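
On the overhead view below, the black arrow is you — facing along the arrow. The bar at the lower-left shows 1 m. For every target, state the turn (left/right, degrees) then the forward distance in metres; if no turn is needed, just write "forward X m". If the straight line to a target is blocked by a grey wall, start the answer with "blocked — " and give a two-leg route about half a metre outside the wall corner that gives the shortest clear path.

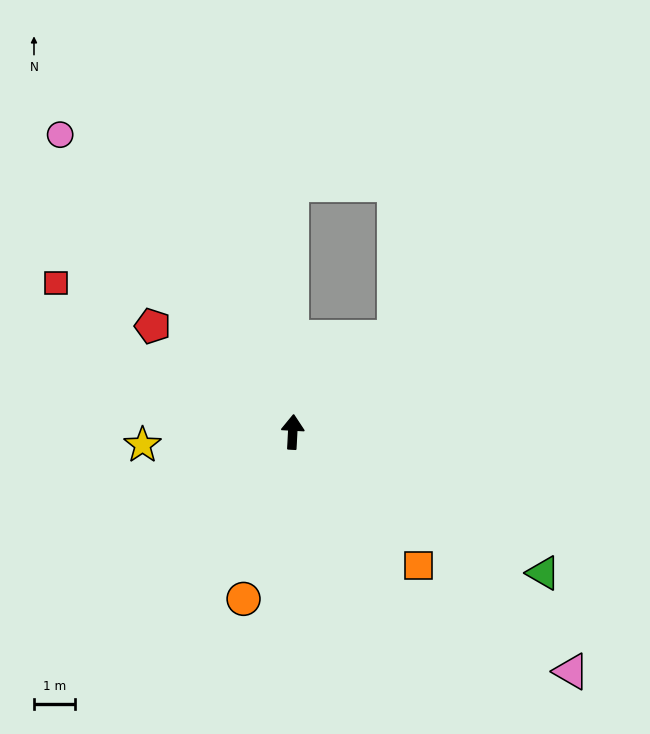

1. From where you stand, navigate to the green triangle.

turn right 116°, forward 7.1 m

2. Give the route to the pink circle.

turn left 41°, forward 9.3 m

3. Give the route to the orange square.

turn right 134°, forward 4.5 m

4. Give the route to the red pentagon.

turn left 56°, forward 4.3 m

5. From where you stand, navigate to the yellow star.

turn left 98°, forward 3.7 m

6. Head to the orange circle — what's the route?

turn left 167°, forward 4.3 m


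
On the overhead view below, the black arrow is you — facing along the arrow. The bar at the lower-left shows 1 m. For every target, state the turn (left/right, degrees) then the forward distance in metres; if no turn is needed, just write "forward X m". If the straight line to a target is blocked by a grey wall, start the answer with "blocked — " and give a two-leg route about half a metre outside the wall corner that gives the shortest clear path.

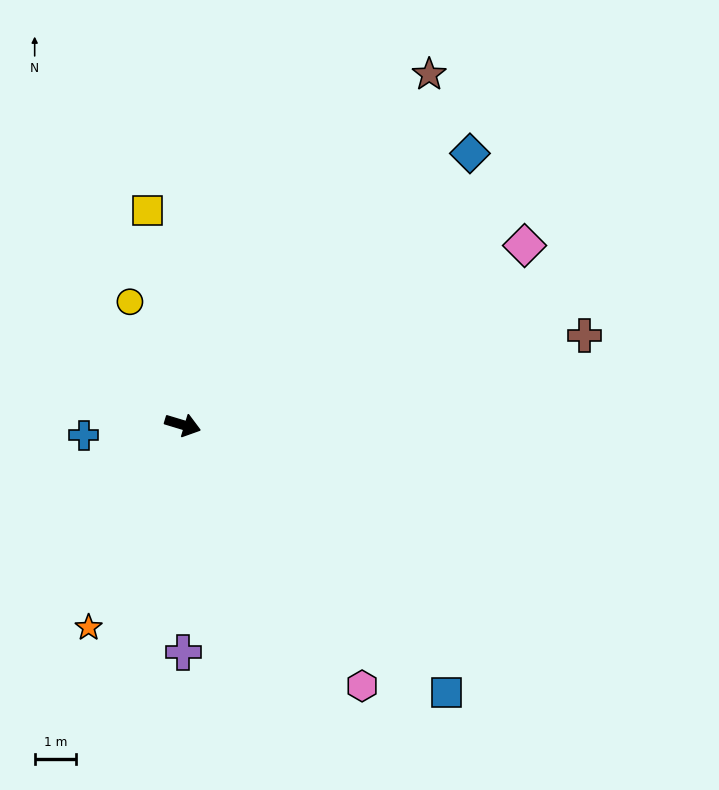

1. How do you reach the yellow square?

turn left 116°, forward 5.2 m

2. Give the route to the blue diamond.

turn left 60°, forward 9.5 m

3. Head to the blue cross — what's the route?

turn right 157°, forward 2.4 m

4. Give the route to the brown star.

turn left 72°, forward 10.3 m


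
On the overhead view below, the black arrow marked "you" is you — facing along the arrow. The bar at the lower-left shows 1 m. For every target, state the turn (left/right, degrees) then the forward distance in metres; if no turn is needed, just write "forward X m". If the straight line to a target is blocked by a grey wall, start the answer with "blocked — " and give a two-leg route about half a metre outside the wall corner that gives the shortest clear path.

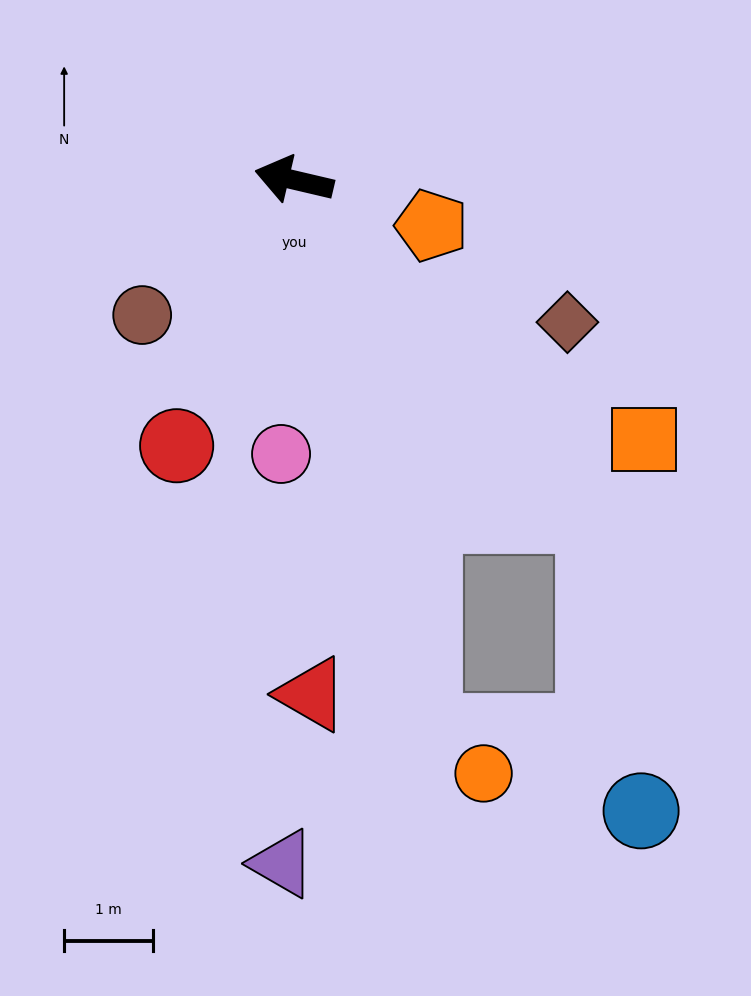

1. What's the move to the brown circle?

turn left 55°, forward 2.3 m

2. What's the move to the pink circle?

turn left 100°, forward 3.1 m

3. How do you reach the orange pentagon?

turn left 175°, forward 1.6 m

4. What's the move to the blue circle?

blocked — turn left 145°, forward 5.1 m, then turn right 33°, forward 3.4 m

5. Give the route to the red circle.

turn left 79°, forward 3.3 m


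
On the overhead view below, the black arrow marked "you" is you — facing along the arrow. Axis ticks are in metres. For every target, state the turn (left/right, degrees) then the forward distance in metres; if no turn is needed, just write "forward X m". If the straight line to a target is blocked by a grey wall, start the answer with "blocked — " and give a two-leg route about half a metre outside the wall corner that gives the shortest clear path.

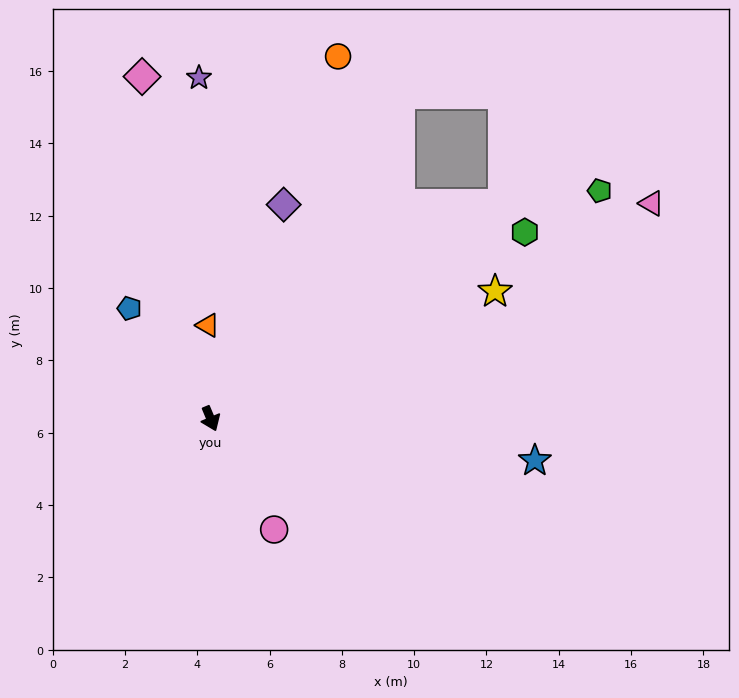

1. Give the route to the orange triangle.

turn left 159°, forward 2.6 m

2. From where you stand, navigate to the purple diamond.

turn left 138°, forward 6.3 m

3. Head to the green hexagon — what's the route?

turn left 98°, forward 10.1 m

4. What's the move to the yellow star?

turn left 91°, forward 8.6 m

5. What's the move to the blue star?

turn left 60°, forward 9.0 m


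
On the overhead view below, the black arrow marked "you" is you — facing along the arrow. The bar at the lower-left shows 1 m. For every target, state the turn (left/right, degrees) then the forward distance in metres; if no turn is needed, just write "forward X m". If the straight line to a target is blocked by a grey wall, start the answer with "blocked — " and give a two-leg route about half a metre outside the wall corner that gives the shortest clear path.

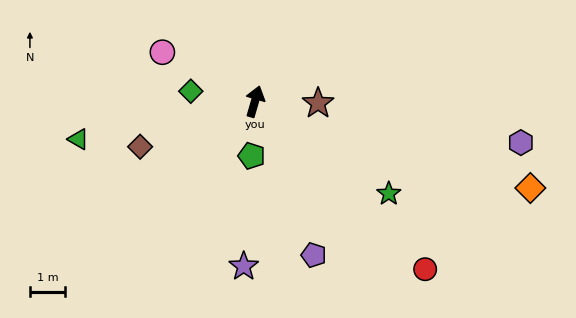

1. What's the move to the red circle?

turn right 118°, forward 6.9 m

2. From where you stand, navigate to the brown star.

turn right 75°, forward 1.8 m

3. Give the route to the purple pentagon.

turn right 143°, forward 4.7 m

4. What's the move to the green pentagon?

turn right 167°, forward 1.6 m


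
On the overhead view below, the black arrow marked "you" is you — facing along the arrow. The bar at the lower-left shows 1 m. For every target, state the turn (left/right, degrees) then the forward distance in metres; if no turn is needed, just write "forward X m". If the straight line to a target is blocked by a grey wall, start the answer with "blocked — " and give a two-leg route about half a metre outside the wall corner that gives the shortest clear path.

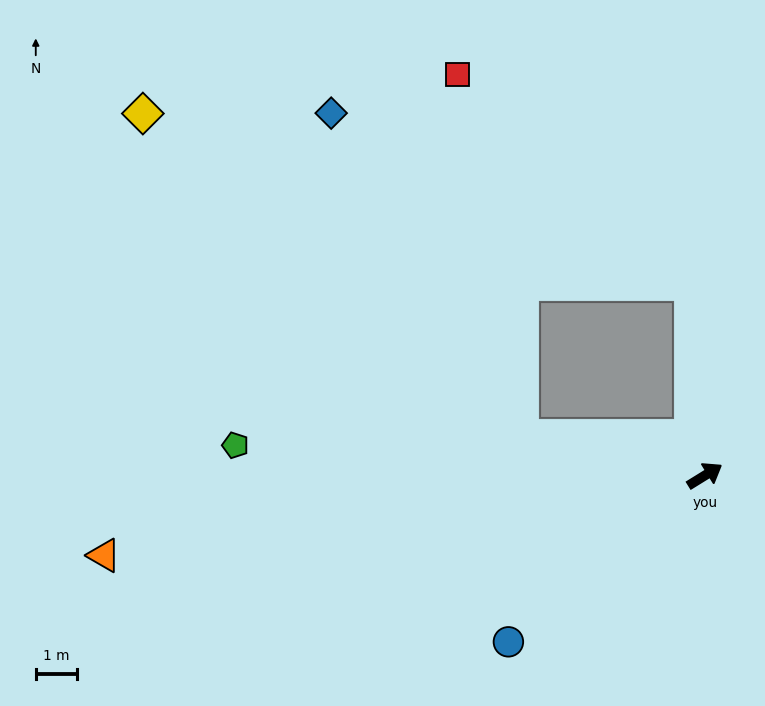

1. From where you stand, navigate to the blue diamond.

blocked — turn left 136°, forward 4.6 m, then turn right 47°, forward 9.1 m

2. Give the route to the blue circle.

turn right 171°, forward 6.2 m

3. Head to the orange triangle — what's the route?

turn left 156°, forward 14.7 m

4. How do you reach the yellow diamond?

blocked — turn left 136°, forward 4.6 m, then turn right 28°, forward 12.1 m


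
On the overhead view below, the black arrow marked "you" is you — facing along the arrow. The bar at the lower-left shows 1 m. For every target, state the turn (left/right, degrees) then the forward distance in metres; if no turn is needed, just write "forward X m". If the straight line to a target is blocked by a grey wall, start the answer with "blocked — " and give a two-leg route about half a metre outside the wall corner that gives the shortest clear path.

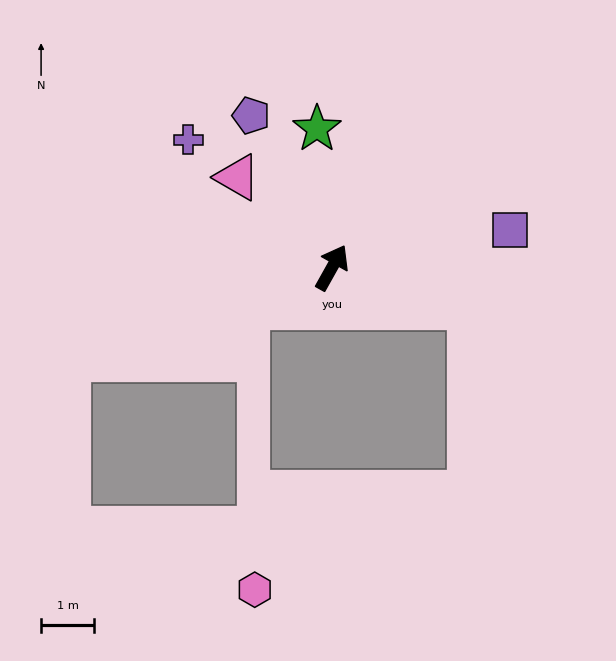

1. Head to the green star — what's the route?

turn left 35°, forward 2.6 m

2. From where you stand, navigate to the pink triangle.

turn left 76°, forward 2.5 m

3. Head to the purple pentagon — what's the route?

turn left 57°, forward 3.2 m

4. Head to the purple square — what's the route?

turn right 49°, forward 3.4 m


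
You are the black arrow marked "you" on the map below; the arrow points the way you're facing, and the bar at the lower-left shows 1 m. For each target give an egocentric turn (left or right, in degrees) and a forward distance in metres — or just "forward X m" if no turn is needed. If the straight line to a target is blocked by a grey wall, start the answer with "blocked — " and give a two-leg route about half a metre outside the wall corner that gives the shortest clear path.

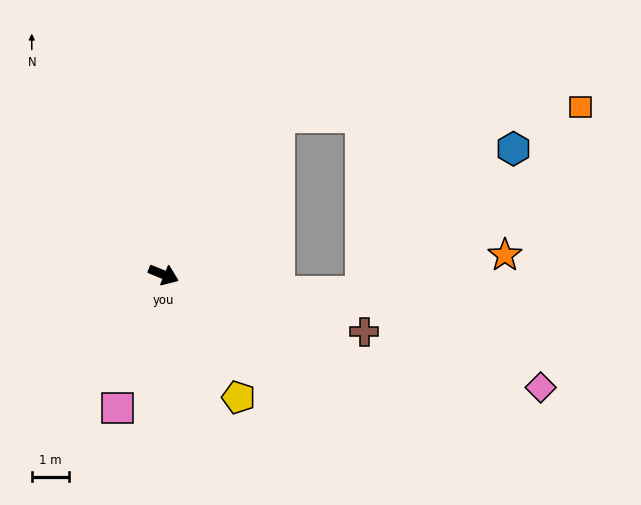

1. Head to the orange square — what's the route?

blocked — turn left 76°, forward 5.2 m, then turn right 52°, forward 8.0 m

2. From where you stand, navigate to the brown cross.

turn left 6°, forward 5.6 m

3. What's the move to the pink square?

turn right 87°, forward 3.8 m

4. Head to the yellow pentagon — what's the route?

turn right 36°, forward 3.8 m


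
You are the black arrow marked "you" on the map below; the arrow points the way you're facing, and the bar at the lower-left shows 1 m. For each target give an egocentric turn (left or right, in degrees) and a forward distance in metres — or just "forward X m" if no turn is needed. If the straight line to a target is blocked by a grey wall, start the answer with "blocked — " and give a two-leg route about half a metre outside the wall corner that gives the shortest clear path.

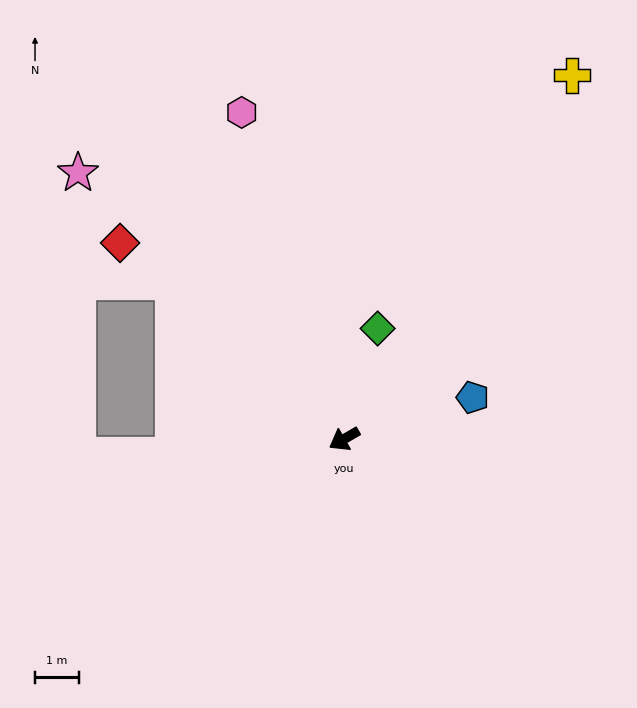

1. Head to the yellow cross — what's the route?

turn right 152°, forward 9.9 m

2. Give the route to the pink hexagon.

turn right 103°, forward 7.9 m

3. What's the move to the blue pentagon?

turn left 168°, forward 3.1 m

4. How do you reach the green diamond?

turn right 137°, forward 2.7 m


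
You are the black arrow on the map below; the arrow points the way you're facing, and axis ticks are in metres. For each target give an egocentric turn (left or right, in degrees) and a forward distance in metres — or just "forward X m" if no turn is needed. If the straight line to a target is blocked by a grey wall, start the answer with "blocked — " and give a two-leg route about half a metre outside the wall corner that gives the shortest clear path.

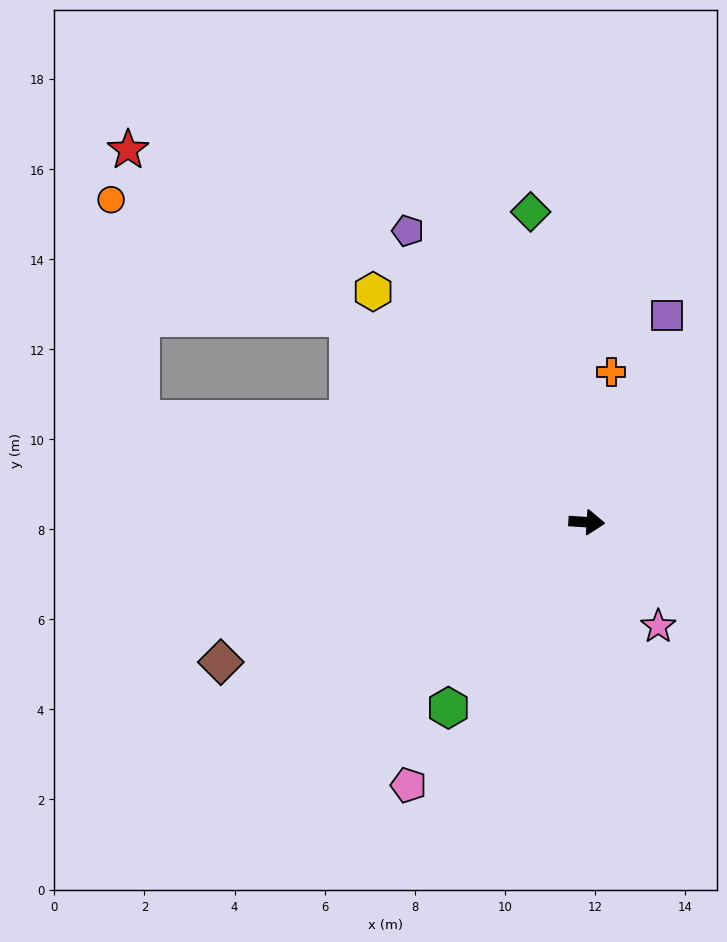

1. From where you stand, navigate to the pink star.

turn right 52°, forward 2.8 m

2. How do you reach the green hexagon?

turn right 123°, forward 5.1 m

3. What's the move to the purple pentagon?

turn left 125°, forward 7.6 m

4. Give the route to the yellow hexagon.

turn left 136°, forward 7.0 m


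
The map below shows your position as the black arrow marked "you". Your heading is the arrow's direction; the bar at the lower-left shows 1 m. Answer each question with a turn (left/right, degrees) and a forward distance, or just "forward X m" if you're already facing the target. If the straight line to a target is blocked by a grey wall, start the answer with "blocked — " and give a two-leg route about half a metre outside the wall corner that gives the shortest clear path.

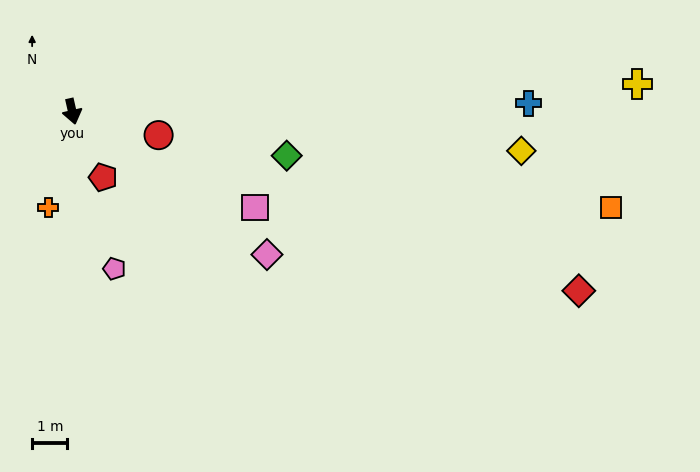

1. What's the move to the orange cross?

turn right 27°, forward 2.8 m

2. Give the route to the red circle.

turn left 62°, forward 2.5 m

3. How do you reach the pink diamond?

turn left 41°, forward 6.9 m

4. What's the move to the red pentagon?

turn left 12°, forward 2.1 m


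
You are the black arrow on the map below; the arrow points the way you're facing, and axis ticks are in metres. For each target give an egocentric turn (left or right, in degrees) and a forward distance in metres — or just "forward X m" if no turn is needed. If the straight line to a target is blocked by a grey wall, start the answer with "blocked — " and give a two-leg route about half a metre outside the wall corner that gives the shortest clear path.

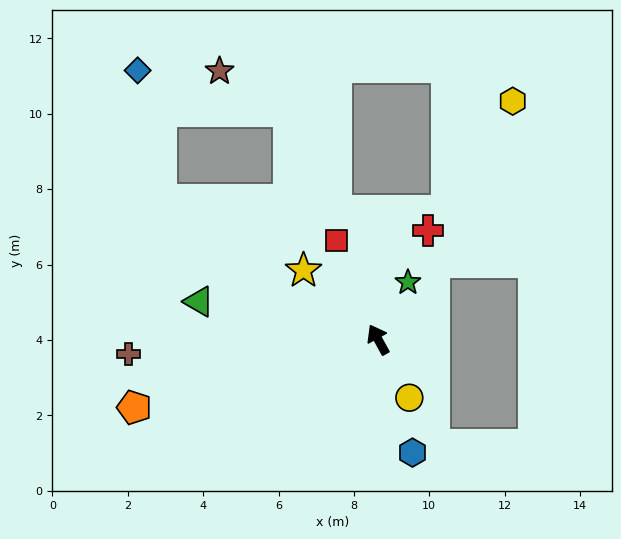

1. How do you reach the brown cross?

turn left 64°, forward 6.6 m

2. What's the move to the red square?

turn right 6°, forward 2.8 m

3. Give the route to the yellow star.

turn left 18°, forward 2.7 m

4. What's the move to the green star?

turn right 56°, forward 1.7 m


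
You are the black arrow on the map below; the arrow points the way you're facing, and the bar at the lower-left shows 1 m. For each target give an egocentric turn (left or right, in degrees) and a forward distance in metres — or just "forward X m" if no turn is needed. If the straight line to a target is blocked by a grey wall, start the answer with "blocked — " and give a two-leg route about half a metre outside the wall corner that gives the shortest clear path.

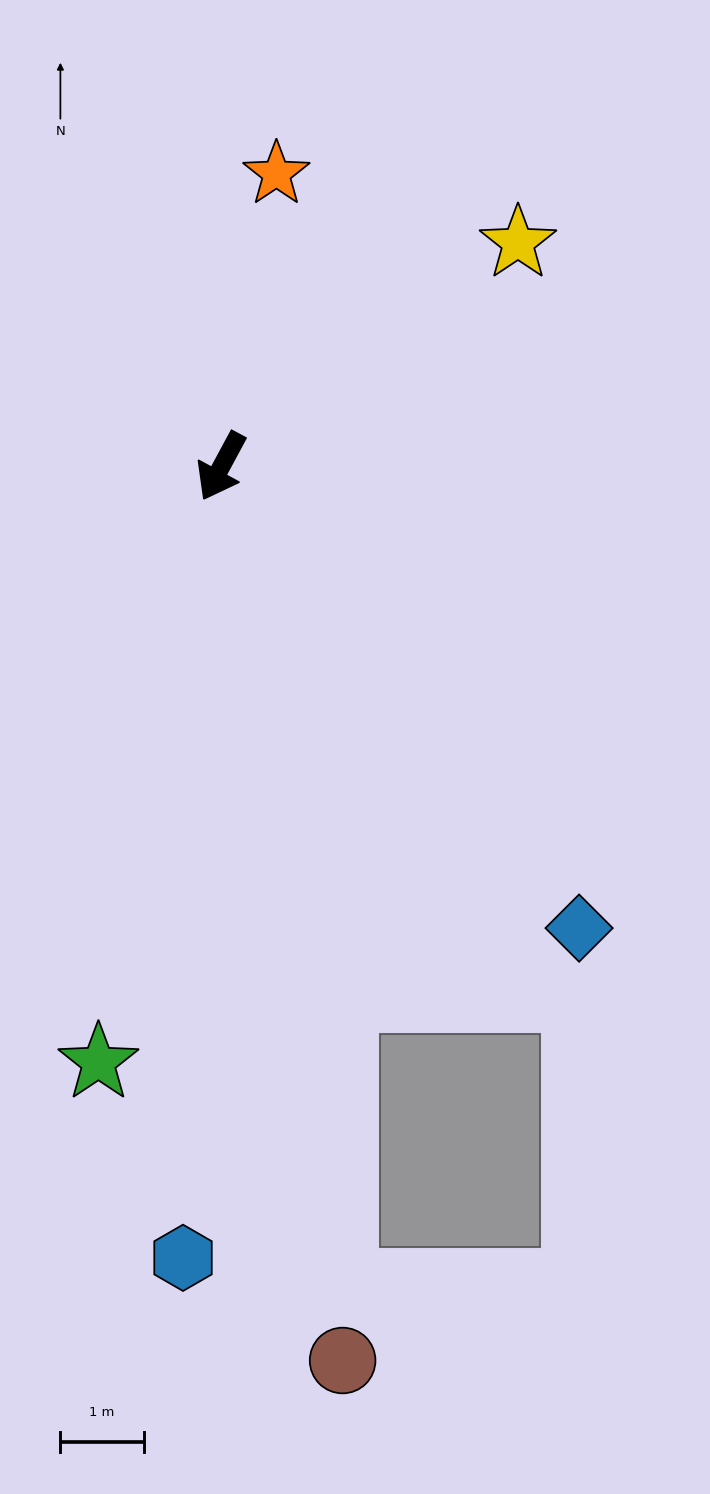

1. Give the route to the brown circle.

turn left 36°, forward 10.9 m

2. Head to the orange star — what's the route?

turn right 162°, forward 3.6 m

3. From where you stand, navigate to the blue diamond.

turn left 66°, forward 7.0 m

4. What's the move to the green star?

turn left 17°, forward 7.3 m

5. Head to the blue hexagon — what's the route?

turn left 26°, forward 9.5 m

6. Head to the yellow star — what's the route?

turn left 155°, forward 4.5 m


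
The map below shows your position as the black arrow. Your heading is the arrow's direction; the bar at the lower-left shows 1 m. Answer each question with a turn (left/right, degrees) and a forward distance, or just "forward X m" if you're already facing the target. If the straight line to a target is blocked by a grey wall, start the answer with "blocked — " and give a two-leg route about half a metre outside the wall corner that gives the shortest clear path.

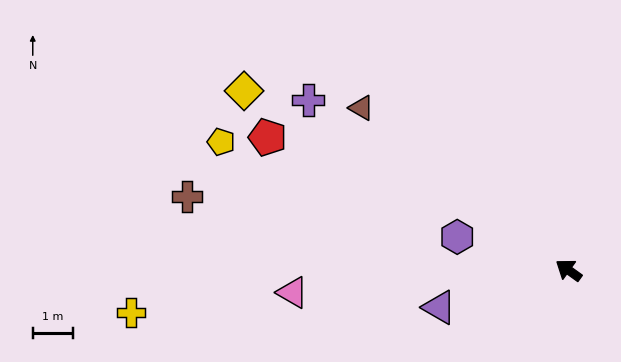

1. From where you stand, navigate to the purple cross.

turn left 3°, forward 7.8 m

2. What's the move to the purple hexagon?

turn left 19°, forward 2.9 m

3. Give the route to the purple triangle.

turn left 52°, forward 3.4 m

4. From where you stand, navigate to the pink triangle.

turn left 40°, forward 7.0 m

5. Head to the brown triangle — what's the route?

turn right 2°, forward 6.6 m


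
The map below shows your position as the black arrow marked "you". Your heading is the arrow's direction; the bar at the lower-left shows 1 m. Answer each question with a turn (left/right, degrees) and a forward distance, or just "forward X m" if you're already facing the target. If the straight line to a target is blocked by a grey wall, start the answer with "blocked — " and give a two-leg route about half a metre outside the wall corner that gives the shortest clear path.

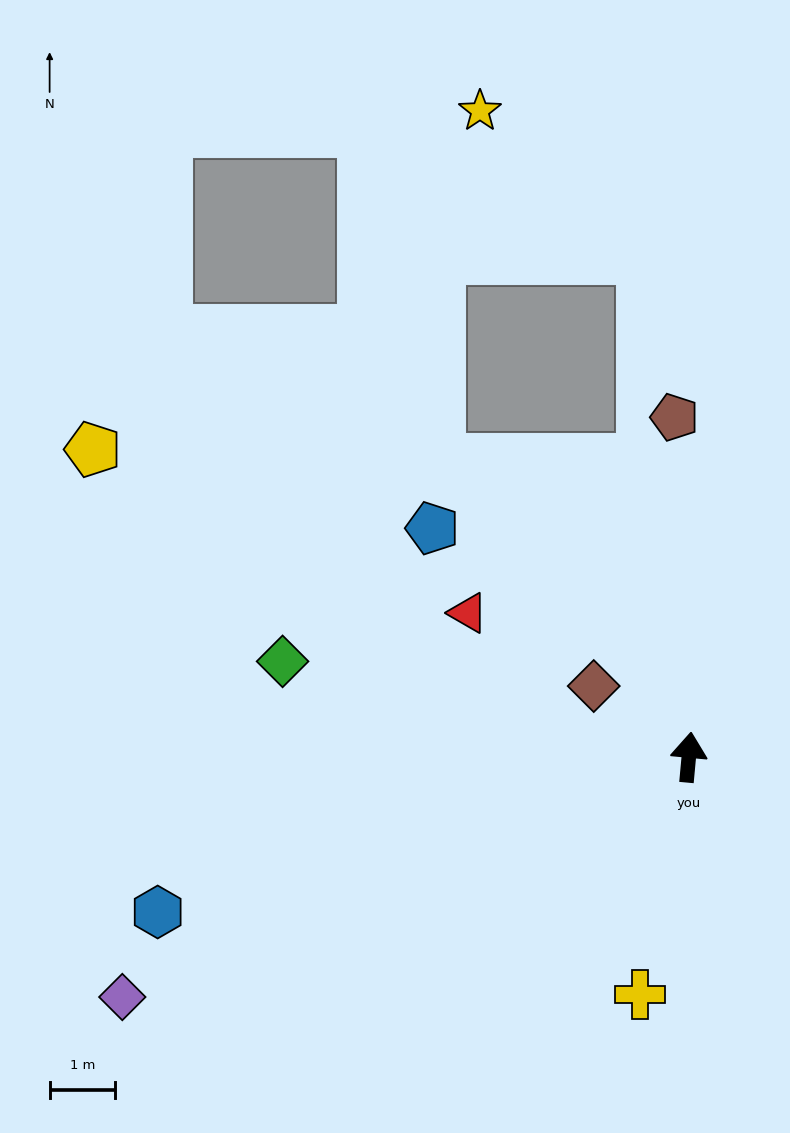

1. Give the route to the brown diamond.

turn left 58°, forward 1.8 m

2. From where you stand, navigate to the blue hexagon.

turn left 112°, forward 8.5 m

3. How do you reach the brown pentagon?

turn left 8°, forward 5.2 m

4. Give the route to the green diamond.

turn left 82°, forward 6.4 m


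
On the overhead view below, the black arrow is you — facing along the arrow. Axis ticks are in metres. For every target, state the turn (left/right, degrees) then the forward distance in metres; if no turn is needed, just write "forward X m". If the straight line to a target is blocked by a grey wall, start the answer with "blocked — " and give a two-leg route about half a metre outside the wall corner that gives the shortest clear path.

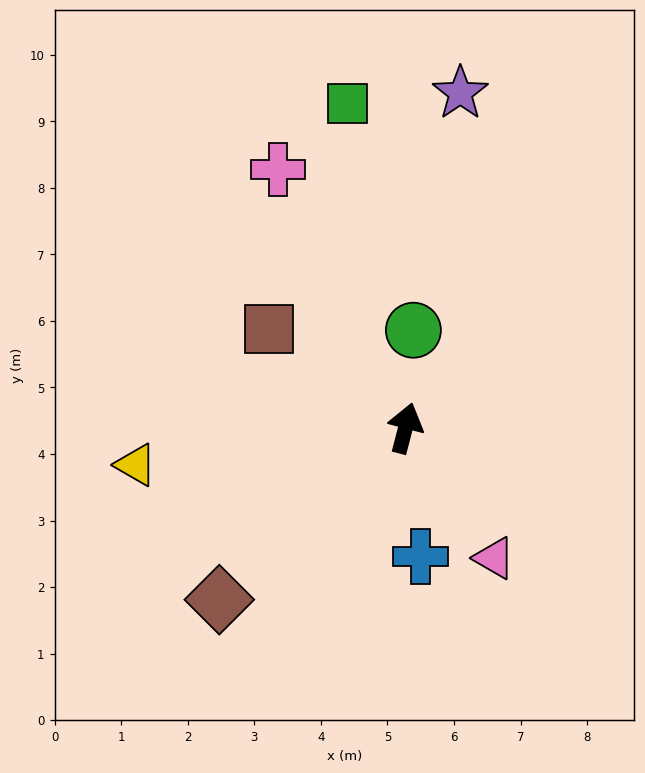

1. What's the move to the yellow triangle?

turn left 112°, forward 4.1 m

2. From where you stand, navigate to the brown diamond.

turn left 147°, forward 3.8 m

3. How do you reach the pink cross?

turn left 41°, forward 4.3 m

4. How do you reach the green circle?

turn left 10°, forward 1.5 m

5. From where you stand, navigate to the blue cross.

turn right 159°, forward 1.9 m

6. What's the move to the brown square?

turn left 69°, forward 2.5 m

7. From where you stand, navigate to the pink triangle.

turn right 131°, forward 2.4 m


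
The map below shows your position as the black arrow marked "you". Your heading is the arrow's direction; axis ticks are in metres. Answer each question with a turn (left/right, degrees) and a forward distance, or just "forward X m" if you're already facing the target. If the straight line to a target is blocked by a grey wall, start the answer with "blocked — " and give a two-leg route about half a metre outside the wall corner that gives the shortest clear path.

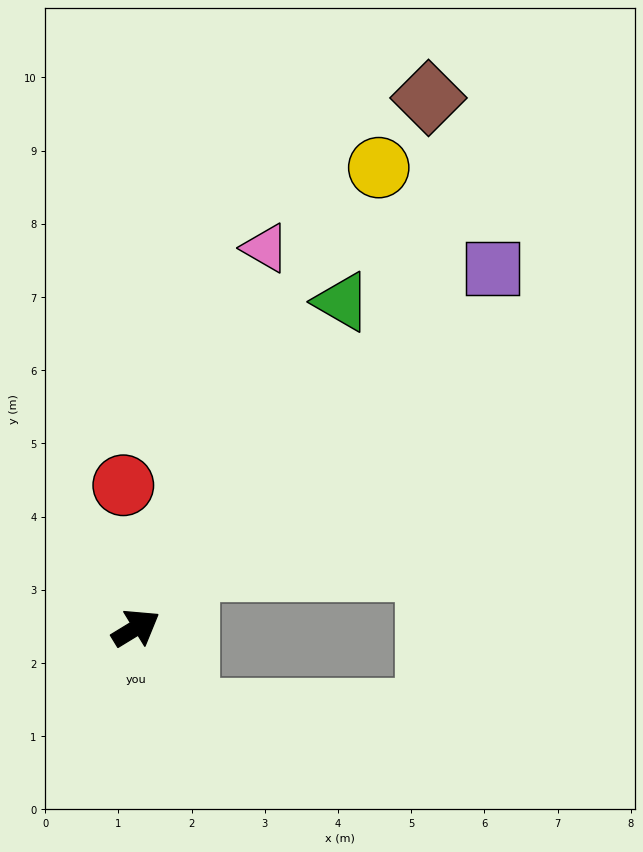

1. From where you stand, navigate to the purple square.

turn left 14°, forward 6.9 m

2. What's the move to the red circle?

turn left 64°, forward 2.0 m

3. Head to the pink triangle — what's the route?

turn left 40°, forward 5.5 m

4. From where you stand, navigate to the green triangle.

turn left 26°, forward 5.3 m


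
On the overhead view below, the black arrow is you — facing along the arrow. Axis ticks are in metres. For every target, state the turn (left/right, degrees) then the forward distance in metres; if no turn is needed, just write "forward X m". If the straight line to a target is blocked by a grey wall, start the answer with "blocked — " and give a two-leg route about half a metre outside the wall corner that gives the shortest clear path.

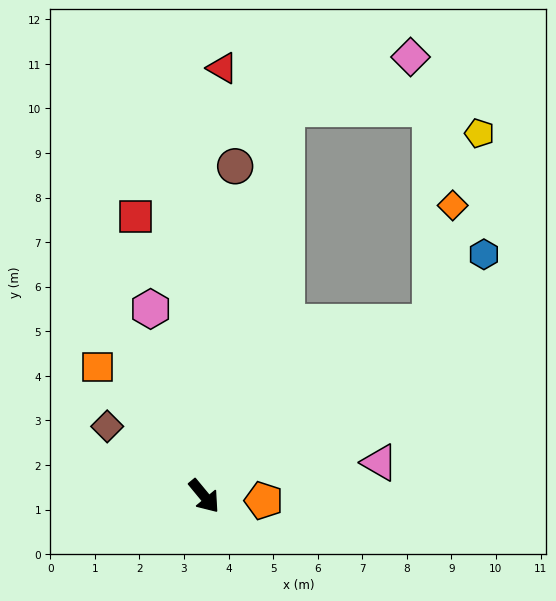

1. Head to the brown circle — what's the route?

turn left 135°, forward 7.4 m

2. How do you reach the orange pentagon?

turn left 46°, forward 1.3 m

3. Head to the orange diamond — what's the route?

blocked — turn left 88°, forward 6.4 m, then turn left 42°, forward 2.7 m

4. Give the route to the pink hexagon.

turn left 156°, forward 4.4 m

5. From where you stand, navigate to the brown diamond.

turn right 165°, forward 2.7 m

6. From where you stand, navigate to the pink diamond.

blocked — turn left 129°, forward 8.9 m, then turn right 56°, forward 3.0 m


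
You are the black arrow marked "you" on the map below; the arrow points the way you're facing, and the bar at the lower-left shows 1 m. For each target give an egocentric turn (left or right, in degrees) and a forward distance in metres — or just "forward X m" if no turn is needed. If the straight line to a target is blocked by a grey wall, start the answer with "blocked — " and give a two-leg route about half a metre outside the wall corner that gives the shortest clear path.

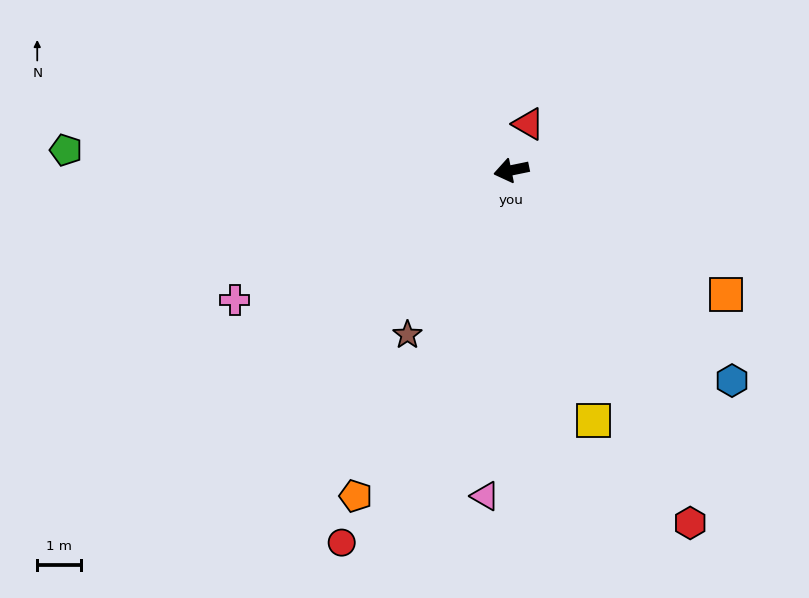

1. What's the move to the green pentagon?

turn right 14°, forward 10.1 m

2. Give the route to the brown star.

turn left 46°, forward 4.4 m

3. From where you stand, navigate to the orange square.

turn left 138°, forward 5.6 m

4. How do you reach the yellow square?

turn left 97°, forward 6.0 m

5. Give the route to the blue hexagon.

turn left 125°, forward 6.9 m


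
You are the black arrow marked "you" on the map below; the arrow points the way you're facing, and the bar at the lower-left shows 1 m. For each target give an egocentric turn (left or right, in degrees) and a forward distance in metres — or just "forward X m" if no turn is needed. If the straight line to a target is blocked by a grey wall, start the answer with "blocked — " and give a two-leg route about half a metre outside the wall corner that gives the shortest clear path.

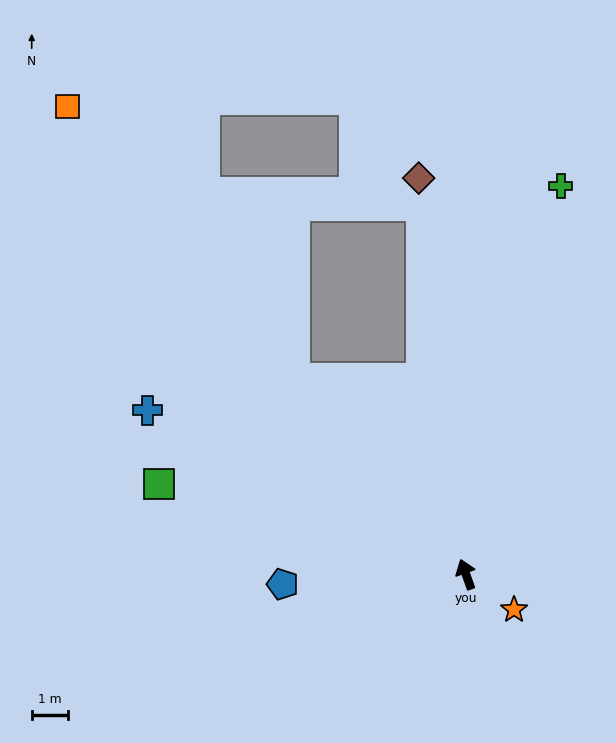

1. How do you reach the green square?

turn left 54°, forward 8.8 m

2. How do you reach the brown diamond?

turn right 13°, forward 10.9 m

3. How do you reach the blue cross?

turn left 43°, forward 9.8 m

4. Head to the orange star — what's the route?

turn right 146°, forward 1.6 m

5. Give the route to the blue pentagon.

turn left 74°, forward 5.0 m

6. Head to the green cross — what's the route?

turn right 33°, forward 11.0 m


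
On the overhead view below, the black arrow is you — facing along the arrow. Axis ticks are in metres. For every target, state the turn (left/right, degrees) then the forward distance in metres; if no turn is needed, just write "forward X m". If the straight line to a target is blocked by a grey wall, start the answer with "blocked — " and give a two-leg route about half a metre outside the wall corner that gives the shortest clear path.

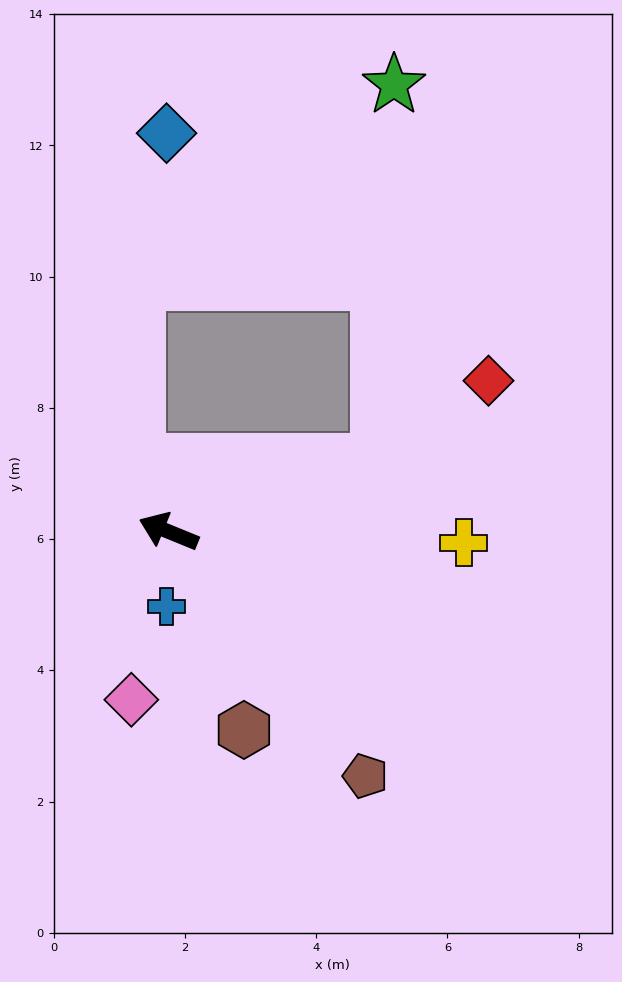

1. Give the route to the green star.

blocked — turn right 139°, forward 3.4 m, then turn left 69°, forward 5.7 m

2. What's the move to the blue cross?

turn left 111°, forward 1.1 m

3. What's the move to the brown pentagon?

turn left 151°, forward 4.8 m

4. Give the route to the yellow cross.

turn right 160°, forward 4.5 m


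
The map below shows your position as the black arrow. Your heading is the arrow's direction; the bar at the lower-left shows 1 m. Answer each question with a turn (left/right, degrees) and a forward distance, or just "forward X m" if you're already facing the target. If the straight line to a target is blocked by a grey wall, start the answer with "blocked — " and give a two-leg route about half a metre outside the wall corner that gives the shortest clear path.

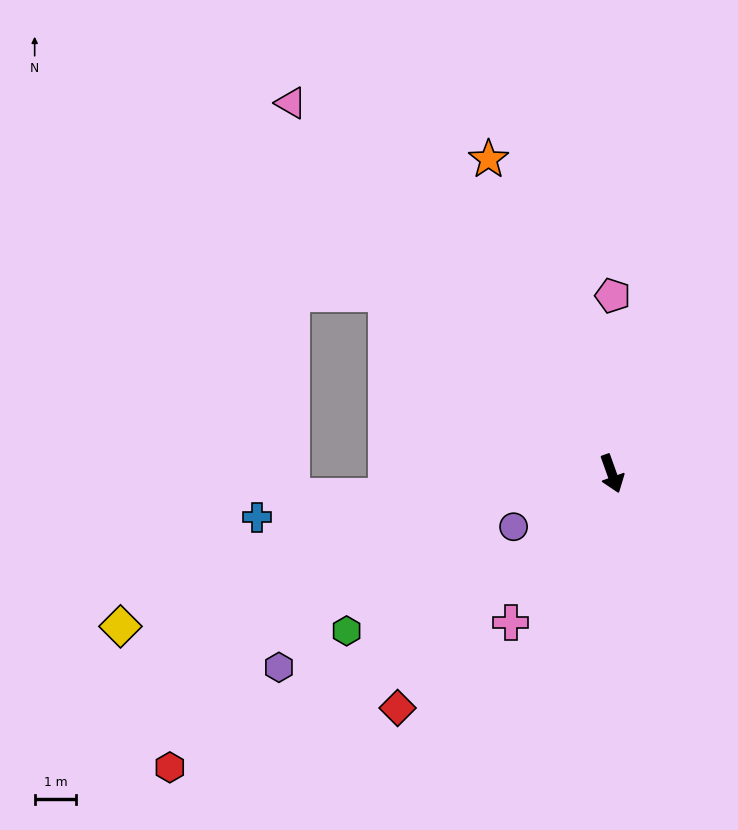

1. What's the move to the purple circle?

turn right 81°, forward 2.7 m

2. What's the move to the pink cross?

turn right 54°, forward 4.3 m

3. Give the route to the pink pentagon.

turn left 160°, forward 4.3 m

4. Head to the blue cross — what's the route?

turn right 103°, forward 8.6 m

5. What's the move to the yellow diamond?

turn right 92°, forward 12.4 m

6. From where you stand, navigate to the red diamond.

turn right 62°, forward 7.7 m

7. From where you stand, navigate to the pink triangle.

turn right 159°, forward 11.8 m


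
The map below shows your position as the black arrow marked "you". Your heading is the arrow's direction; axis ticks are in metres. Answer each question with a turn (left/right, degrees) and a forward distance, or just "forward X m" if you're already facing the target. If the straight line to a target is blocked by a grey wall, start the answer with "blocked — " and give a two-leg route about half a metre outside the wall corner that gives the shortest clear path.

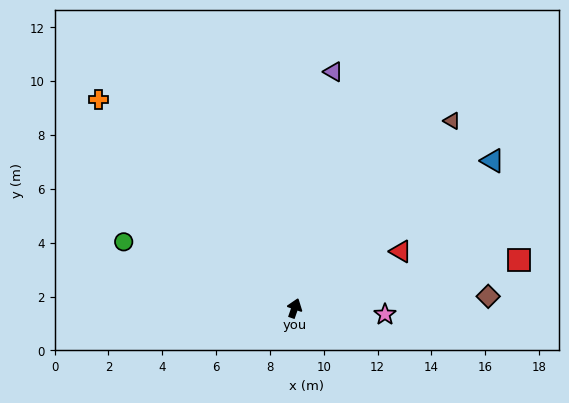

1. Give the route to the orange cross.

turn left 62°, forward 10.6 m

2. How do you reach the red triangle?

turn right 43°, forward 4.5 m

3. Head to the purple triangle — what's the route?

turn left 10°, forward 8.9 m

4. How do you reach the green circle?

turn left 88°, forward 6.8 m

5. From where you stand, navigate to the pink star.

turn right 75°, forward 3.4 m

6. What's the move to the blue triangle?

turn right 34°, forward 9.2 m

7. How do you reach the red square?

turn right 59°, forward 8.5 m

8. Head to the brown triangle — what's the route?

turn right 21°, forward 9.1 m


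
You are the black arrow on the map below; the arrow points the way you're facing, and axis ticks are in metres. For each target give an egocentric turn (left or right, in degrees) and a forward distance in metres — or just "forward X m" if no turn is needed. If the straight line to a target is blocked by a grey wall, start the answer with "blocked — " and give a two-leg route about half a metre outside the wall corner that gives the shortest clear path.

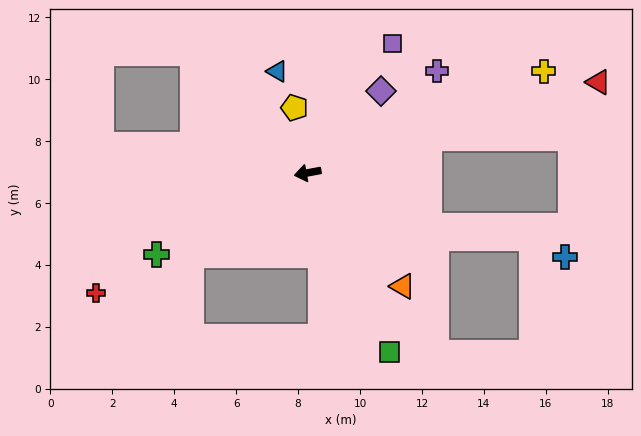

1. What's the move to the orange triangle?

turn left 119°, forward 4.8 m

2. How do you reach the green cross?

turn left 18°, forward 5.5 m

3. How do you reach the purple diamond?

turn right 142°, forward 3.5 m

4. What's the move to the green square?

turn left 104°, forward 6.4 m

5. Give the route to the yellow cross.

turn right 167°, forward 8.3 m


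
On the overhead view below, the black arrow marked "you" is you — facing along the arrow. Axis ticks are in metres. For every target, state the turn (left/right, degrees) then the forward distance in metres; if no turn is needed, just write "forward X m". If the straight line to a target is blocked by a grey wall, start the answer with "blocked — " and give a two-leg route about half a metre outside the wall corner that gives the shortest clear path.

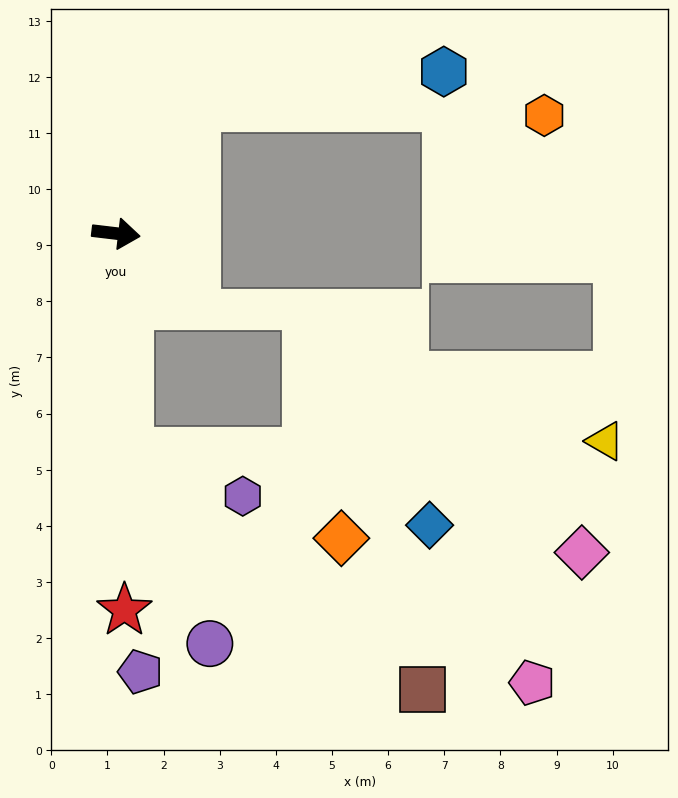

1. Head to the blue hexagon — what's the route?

blocked — turn left 64°, forward 2.7 m, then turn right 49°, forward 4.5 m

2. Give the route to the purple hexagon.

blocked — turn right 80°, forward 3.9 m, then turn left 65°, forward 2.2 m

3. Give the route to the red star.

turn right 82°, forward 6.7 m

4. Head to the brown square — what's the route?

blocked — turn right 80°, forward 3.9 m, then turn left 48°, forward 6.7 m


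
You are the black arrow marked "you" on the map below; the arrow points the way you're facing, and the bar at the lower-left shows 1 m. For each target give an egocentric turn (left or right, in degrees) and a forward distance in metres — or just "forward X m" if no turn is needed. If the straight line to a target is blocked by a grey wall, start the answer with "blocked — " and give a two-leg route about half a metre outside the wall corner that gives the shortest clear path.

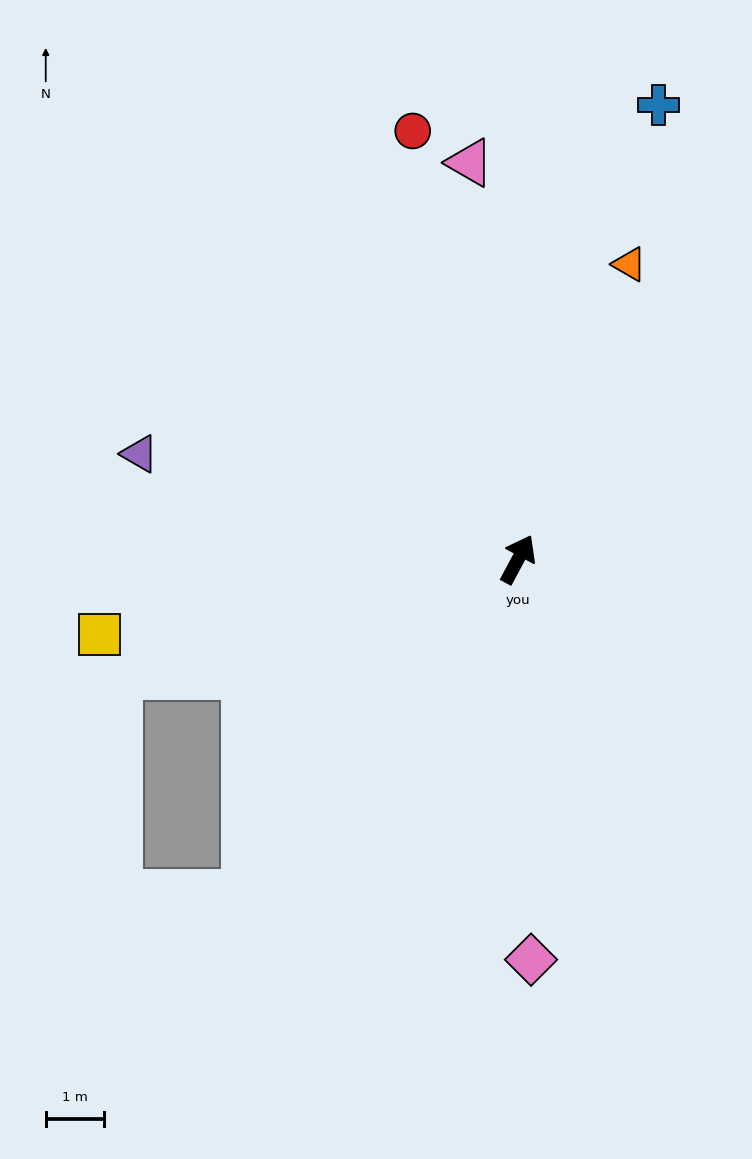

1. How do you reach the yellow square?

turn left 128°, forward 7.3 m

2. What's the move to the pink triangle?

turn left 35°, forward 6.8 m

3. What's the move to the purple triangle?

turn left 103°, forward 6.7 m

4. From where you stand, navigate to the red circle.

turn left 42°, forward 7.6 m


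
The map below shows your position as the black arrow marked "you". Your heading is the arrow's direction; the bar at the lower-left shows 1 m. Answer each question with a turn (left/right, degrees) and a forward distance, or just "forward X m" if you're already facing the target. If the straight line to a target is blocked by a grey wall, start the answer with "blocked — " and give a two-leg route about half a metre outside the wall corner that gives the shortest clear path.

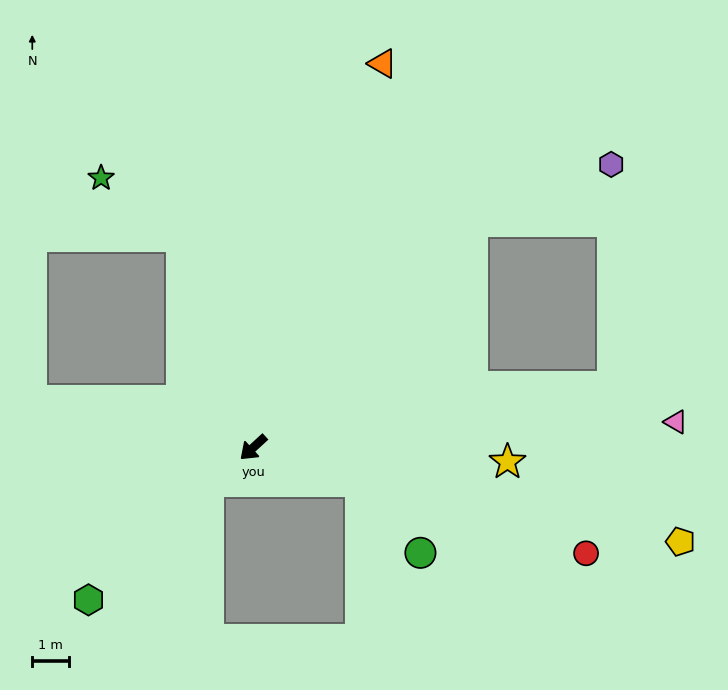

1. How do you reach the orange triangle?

turn right 151°, forward 11.1 m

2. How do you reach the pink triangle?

turn left 141°, forward 11.6 m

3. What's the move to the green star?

blocked — turn right 114°, forward 6.1 m, then turn left 35°, forward 2.7 m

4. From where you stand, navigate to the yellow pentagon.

turn left 125°, forward 11.9 m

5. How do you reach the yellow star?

turn left 134°, forward 6.9 m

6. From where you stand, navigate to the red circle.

turn left 120°, forward 9.5 m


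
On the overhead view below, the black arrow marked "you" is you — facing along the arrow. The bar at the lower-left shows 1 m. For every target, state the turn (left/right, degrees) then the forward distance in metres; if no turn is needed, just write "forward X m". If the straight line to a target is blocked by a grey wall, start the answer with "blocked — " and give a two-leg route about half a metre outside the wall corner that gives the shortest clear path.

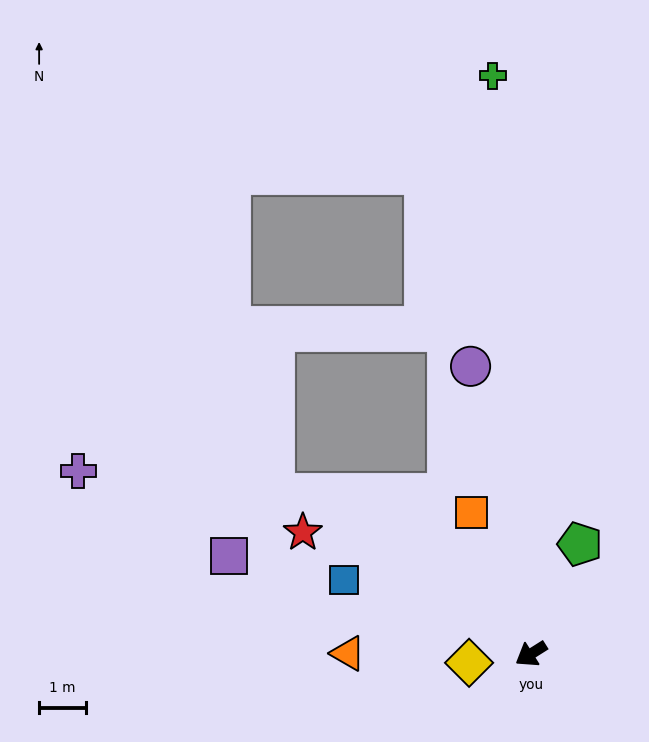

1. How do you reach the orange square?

turn right 100°, forward 3.3 m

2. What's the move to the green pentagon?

turn right 146°, forward 2.6 m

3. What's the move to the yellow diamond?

turn right 24°, forward 1.3 m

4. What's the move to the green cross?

turn right 118°, forward 12.4 m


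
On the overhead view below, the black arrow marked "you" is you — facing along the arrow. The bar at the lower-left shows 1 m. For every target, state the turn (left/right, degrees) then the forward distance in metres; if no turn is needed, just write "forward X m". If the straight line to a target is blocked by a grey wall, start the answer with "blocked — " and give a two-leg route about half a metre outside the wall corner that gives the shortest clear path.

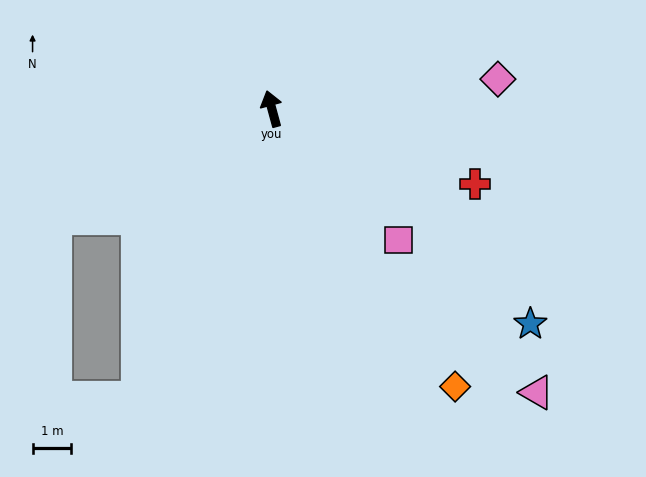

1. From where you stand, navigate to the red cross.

turn right 126°, forward 5.6 m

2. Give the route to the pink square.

turn right 151°, forward 4.7 m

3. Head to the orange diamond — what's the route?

turn right 162°, forward 8.6 m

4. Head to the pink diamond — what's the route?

turn right 98°, forward 5.9 m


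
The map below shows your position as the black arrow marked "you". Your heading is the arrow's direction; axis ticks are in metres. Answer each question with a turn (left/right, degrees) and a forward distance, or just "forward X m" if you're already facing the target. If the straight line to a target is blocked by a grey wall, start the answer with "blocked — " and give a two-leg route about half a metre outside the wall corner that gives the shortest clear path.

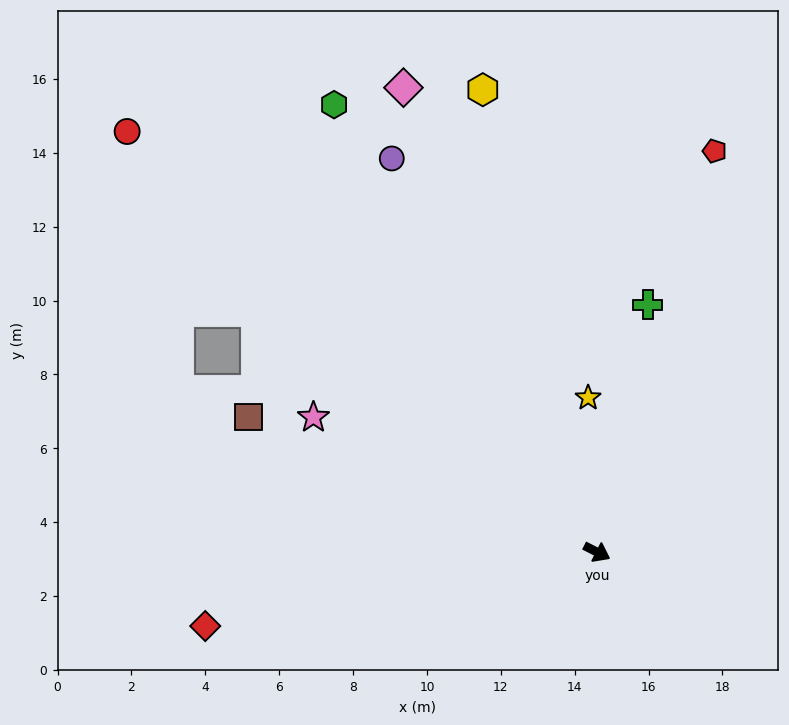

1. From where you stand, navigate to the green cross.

turn left 105°, forward 6.8 m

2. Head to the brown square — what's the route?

turn right 174°, forward 10.1 m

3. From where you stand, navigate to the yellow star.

turn left 120°, forward 4.2 m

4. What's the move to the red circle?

turn left 165°, forward 17.1 m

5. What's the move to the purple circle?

turn left 145°, forward 12.0 m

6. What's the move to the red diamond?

turn right 142°, forward 10.8 m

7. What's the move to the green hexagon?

turn left 147°, forward 14.0 m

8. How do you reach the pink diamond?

turn left 140°, forward 13.6 m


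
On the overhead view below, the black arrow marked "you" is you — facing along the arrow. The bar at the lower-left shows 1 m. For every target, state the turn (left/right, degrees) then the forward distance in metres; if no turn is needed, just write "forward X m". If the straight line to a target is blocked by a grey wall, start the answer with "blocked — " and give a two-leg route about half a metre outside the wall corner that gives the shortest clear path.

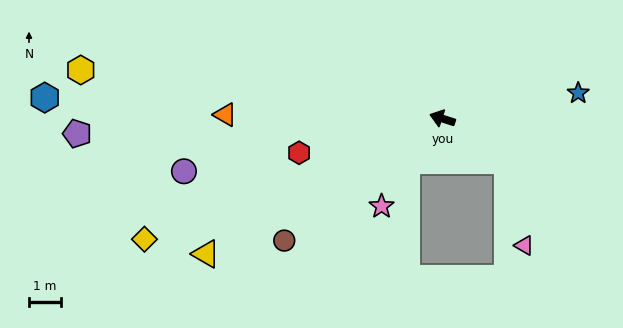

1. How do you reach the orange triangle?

turn left 17°, forward 6.8 m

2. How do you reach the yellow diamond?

turn left 40°, forward 10.0 m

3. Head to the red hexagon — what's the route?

turn left 31°, forward 4.6 m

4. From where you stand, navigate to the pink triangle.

blocked — turn left 165°, forward 2.4 m, then turn right 46°, forward 2.7 m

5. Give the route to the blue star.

turn right 151°, forward 4.3 m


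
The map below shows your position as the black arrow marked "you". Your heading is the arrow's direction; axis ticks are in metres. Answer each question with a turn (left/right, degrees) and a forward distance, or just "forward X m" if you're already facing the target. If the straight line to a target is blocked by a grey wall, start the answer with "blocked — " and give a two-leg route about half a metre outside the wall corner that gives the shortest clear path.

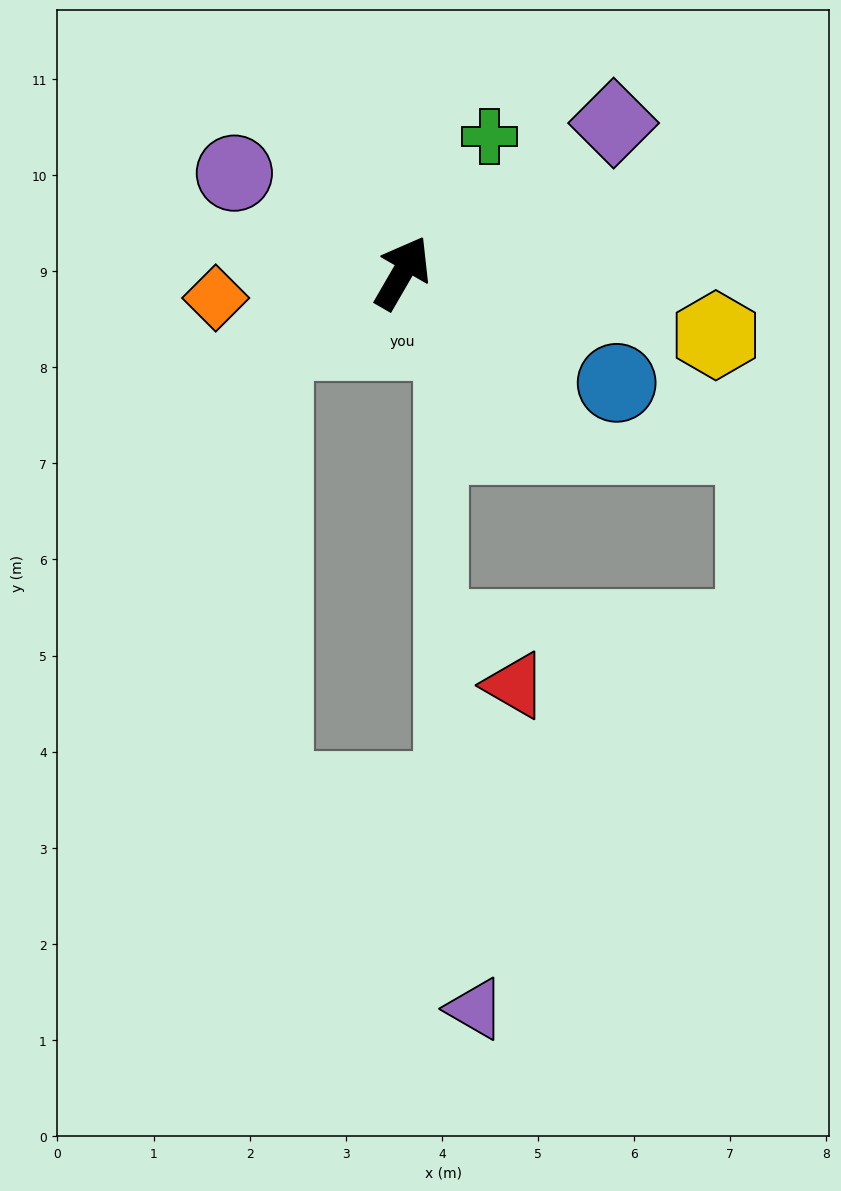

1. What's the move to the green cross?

turn right 3°, forward 1.7 m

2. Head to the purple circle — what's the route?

turn left 89°, forward 2.0 m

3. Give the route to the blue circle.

turn right 87°, forward 2.5 m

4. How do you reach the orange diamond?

turn left 128°, forward 2.0 m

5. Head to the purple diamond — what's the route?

turn right 25°, forward 2.7 m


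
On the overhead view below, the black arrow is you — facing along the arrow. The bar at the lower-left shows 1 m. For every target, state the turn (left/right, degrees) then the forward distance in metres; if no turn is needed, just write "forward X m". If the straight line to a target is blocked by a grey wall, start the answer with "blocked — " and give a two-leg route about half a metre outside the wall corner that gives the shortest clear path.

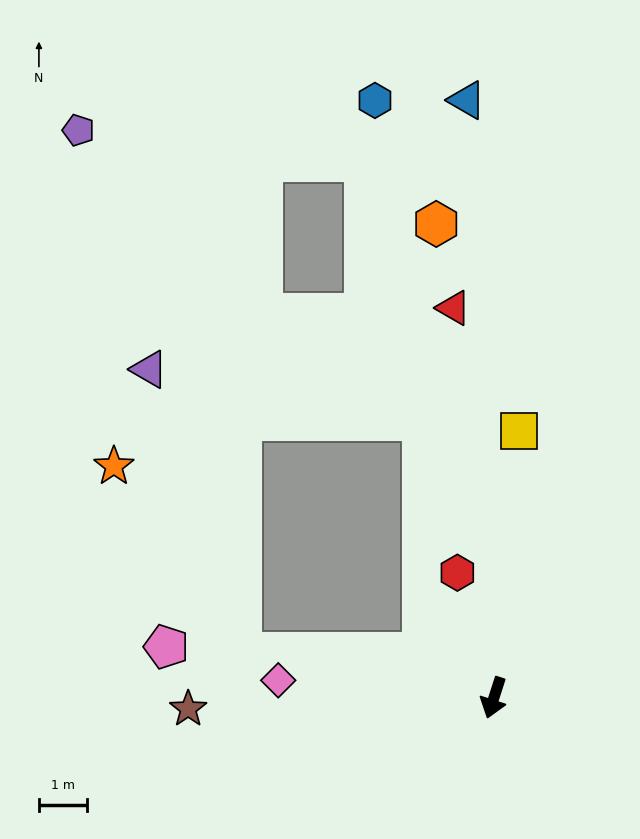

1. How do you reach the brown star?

turn right 70°, forward 6.3 m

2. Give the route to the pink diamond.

turn right 77°, forward 4.5 m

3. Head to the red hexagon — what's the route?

turn right 146°, forward 2.7 m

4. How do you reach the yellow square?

turn right 168°, forward 5.6 m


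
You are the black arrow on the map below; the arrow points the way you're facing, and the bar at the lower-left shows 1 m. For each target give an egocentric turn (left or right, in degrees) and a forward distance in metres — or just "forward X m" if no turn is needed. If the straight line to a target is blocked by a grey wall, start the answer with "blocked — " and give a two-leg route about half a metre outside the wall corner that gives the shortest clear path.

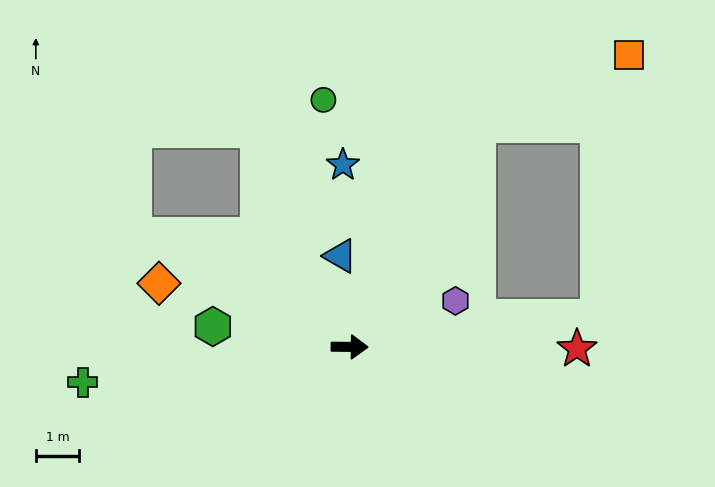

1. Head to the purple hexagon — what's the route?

turn left 24°, forward 2.7 m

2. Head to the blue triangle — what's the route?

turn left 96°, forward 2.1 m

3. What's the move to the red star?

forward 5.2 m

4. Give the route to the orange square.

blocked — turn left 61°, forward 5.9 m, then turn right 36°, forward 3.8 m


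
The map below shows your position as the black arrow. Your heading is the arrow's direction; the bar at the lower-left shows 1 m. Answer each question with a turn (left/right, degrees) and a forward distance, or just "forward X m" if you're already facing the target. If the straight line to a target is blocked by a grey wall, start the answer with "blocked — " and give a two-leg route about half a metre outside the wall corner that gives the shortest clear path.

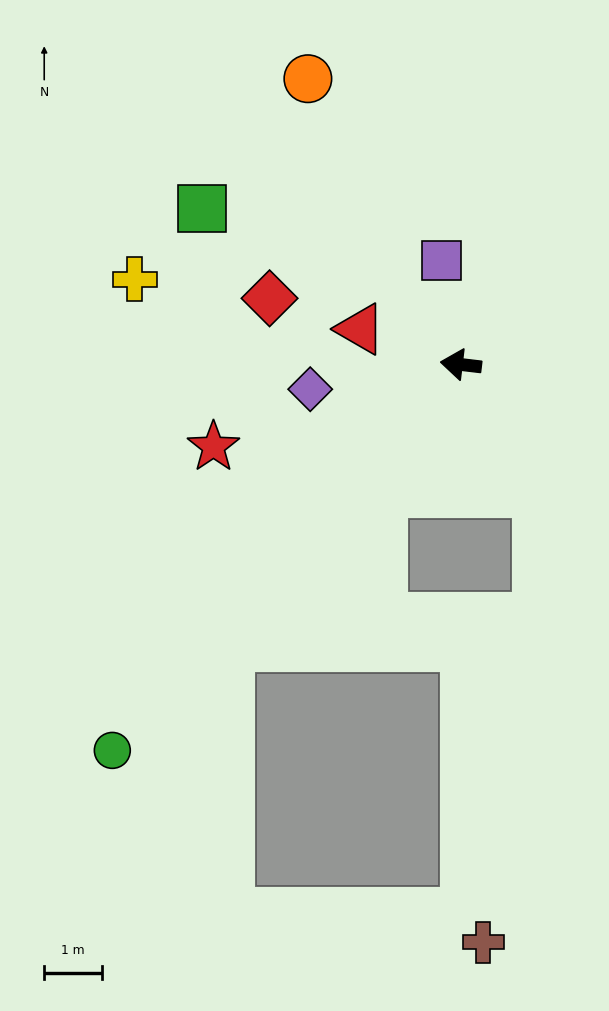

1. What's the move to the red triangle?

turn right 13°, forward 1.9 m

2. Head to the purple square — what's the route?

turn right 73°, forward 1.8 m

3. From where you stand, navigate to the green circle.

turn left 55°, forward 9.1 m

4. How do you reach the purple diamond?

turn left 16°, forward 2.7 m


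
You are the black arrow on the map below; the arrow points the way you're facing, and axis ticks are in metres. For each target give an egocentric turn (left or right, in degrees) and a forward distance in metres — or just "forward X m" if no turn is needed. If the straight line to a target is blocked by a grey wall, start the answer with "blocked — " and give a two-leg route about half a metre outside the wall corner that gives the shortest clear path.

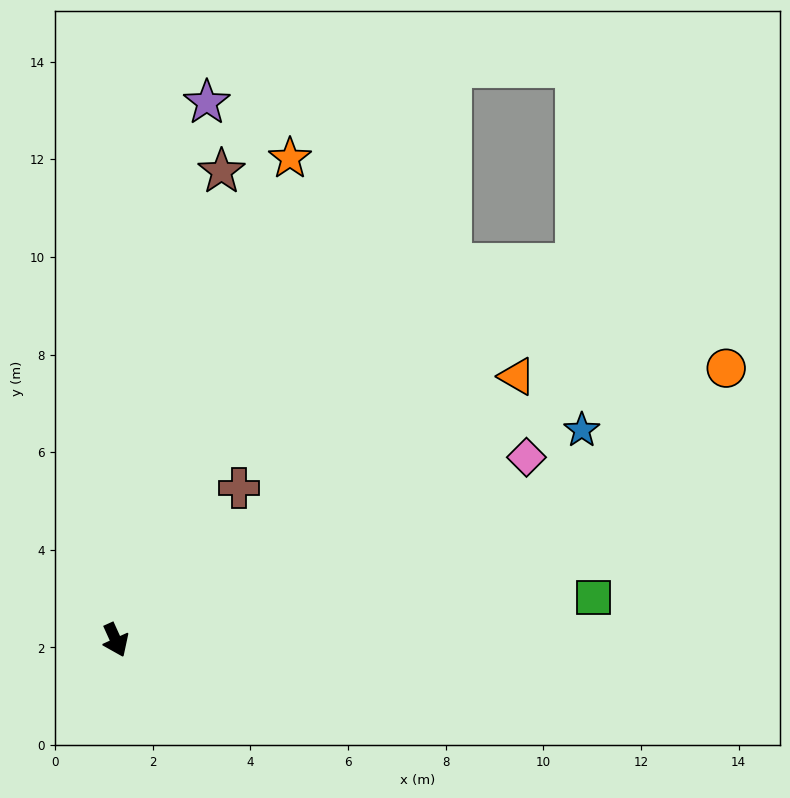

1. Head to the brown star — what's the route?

turn left 143°, forward 9.8 m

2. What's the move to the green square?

turn left 71°, forward 9.8 m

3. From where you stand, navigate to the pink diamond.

turn left 90°, forward 9.2 m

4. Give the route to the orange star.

turn left 136°, forward 10.5 m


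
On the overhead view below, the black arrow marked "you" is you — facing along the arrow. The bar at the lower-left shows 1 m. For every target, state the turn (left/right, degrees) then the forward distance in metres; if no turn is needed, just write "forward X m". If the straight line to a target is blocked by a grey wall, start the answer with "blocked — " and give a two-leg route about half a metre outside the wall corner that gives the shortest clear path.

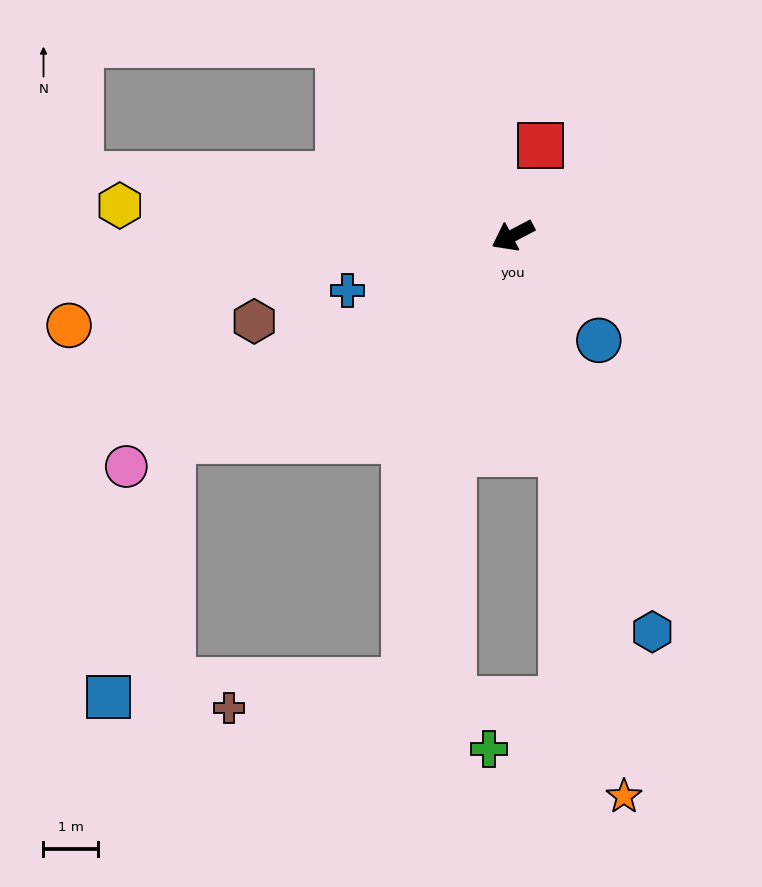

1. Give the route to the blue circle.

turn left 102°, forward 2.5 m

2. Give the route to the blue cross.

turn right 9°, forward 3.2 m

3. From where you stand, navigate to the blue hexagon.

turn left 82°, forward 7.7 m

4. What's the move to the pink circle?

turn left 3°, forward 8.2 m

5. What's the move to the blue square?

blocked — turn left 3°, forward 7.3 m, then turn left 45°, forward 4.8 m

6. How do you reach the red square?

turn right 134°, forward 1.7 m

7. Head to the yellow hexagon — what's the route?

turn right 32°, forward 7.2 m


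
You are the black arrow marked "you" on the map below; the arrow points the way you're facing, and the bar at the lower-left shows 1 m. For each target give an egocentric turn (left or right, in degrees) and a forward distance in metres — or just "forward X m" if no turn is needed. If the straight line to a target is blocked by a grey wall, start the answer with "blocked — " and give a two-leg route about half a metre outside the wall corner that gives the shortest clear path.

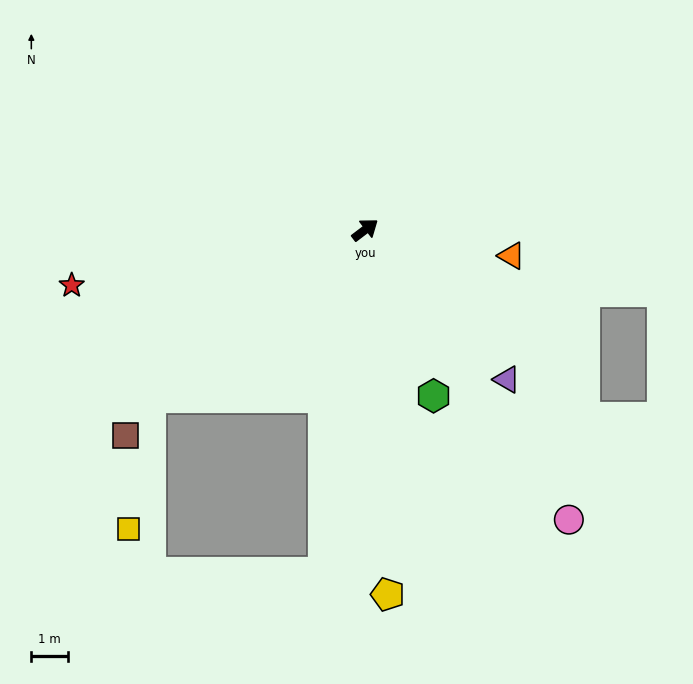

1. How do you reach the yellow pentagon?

turn right 124°, forward 10.0 m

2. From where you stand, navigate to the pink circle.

turn right 92°, forward 9.7 m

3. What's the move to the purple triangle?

turn right 84°, forward 5.6 m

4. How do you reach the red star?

turn left 154°, forward 8.2 m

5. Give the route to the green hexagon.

turn right 105°, forward 4.9 m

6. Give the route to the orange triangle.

turn right 47°, forward 4.1 m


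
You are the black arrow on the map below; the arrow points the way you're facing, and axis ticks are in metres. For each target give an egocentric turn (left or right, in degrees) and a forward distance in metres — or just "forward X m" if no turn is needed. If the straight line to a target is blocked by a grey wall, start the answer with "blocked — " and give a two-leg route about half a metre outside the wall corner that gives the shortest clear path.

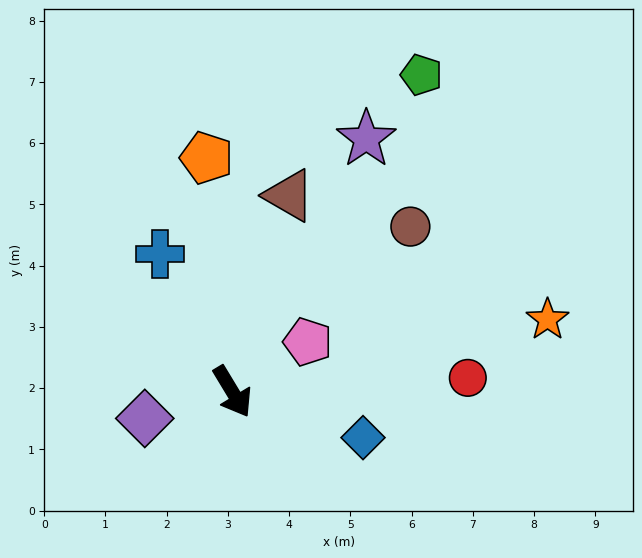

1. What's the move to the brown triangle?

turn left 133°, forward 3.3 m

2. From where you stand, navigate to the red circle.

turn left 62°, forward 3.9 m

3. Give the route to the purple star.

turn left 121°, forward 4.7 m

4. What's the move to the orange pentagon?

turn left 155°, forward 3.8 m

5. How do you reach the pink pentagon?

turn left 92°, forward 1.5 m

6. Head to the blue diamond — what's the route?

turn left 40°, forward 2.3 m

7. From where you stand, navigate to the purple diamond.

turn right 104°, forward 1.5 m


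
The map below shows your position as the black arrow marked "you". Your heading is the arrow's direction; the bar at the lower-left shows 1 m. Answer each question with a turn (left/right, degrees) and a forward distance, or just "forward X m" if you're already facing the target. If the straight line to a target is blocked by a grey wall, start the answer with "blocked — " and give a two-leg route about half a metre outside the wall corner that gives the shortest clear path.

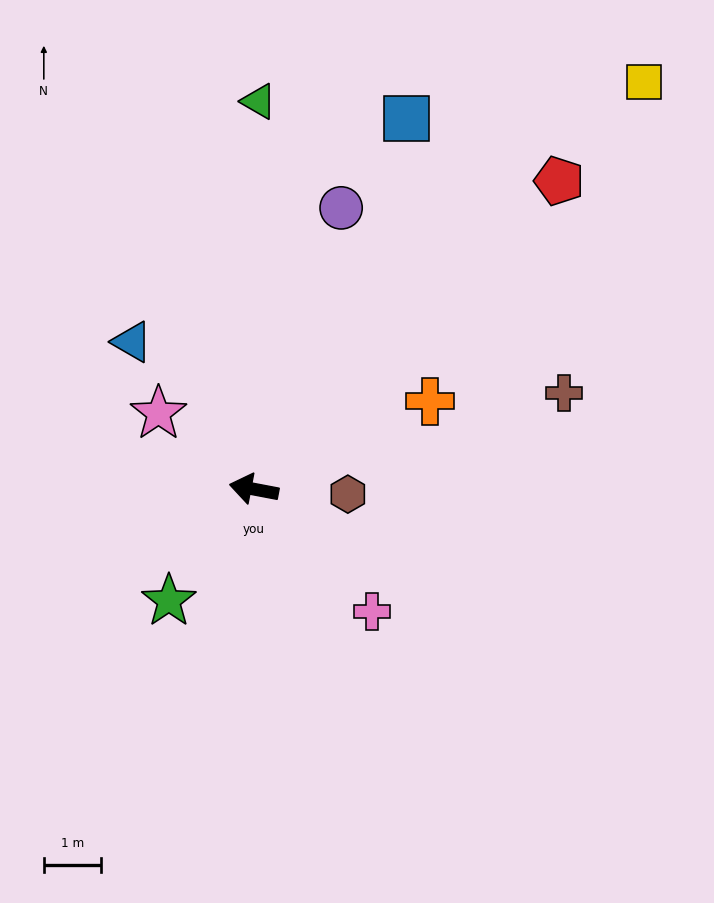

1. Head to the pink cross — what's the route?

turn left 145°, forward 3.0 m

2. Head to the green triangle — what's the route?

turn right 80°, forward 6.8 m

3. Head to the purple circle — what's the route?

turn right 96°, forward 5.2 m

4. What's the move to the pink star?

turn right 28°, forward 2.1 m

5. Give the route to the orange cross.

turn right 143°, forward 3.4 m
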